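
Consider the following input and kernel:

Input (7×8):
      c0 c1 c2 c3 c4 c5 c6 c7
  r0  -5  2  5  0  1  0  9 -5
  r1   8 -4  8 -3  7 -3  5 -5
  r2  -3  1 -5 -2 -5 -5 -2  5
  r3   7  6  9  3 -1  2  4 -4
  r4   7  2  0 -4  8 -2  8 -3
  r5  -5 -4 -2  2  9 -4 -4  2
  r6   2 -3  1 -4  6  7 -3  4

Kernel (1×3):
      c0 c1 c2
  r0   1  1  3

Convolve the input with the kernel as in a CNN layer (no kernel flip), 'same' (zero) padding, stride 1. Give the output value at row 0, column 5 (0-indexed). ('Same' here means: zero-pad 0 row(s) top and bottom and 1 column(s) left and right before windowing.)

28

The receptive field on the zero-padded input at this output position is [1 0 9]. Elementwise product with the kernel and sum: 1·1 + 0·1 + 9·3.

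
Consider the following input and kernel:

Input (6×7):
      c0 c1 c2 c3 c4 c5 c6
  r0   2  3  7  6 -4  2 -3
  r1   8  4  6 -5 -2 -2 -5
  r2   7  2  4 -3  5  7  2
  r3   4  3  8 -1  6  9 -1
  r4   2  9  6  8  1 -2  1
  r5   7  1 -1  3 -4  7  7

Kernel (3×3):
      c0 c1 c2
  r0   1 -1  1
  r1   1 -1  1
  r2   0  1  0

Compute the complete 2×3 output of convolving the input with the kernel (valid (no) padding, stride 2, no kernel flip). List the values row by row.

Output[0,0]: The receptive field on the input at this output position is [2 3 7 / 8 4 6 / 7 2 4]. Elementwise product with the kernel and sum: 2·1 + 3·-1 + 7·1 + 8·1 + 4·-1 + 6·1 + 2·1.

18 3 -7
27 35 -6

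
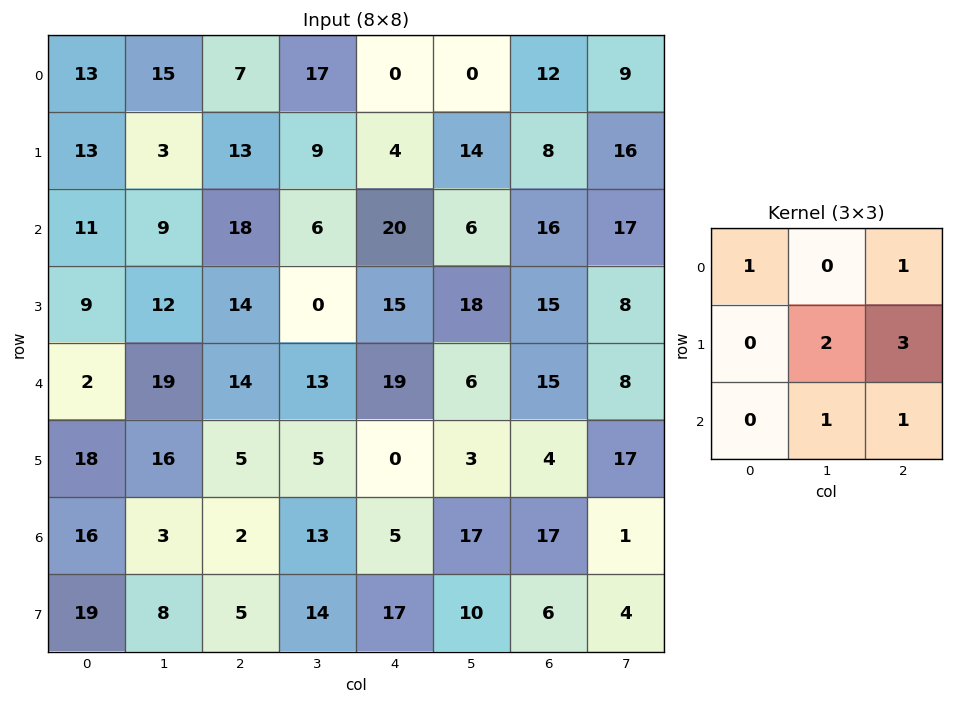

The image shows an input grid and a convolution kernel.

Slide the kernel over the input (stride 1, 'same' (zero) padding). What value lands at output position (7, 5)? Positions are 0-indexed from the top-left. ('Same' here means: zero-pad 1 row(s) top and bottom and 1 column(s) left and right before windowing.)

60

The receptive field on the zero-padded input at this output position is [5 17 17 / 17 10 6 / 0 0 0]. Elementwise product with the kernel and sum: 5·1 + 17·1 + 10·2 + 6·3 + 0·1 + 0·1.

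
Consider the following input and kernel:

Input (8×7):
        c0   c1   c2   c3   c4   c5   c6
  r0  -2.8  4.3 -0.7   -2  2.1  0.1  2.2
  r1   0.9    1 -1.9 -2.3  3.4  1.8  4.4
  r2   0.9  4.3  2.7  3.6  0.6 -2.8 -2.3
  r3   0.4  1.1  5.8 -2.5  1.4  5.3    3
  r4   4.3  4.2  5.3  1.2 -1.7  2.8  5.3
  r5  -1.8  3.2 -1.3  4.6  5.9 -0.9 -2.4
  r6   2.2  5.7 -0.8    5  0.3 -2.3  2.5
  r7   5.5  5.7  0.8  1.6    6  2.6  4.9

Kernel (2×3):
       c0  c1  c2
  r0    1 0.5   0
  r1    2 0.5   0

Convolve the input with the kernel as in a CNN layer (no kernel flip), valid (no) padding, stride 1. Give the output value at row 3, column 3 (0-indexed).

The receptive field on the input at this output position is [-2.5 1.4 5.3 / 1.2 -1.7 2.8]. Elementwise product with the kernel and sum: -2.5·1 + 1.4·0.5 + 1.2·2 + -1.7·0.5.

-0.25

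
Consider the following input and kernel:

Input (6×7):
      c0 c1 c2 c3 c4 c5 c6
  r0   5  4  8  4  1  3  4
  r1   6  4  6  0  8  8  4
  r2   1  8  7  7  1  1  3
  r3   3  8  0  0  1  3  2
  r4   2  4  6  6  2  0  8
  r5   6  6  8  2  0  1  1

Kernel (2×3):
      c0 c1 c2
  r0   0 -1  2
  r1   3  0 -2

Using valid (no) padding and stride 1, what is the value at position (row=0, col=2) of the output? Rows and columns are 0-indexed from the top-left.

The receptive field on the input at this output position is [8 4 1 / 6 0 8]. Elementwise product with the kernel and sum: 4·-1 + 1·2 + 6·3 + 8·-2.

0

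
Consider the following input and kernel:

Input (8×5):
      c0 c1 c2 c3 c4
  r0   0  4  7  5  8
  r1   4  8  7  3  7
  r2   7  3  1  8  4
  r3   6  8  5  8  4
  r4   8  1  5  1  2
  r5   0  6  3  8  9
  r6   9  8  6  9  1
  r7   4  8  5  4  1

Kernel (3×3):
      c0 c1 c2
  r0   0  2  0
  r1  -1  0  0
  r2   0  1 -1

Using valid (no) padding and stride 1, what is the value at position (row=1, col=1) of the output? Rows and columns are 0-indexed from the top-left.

The receptive field on the input at this output position is [8 7 3 / 3 1 8 / 8 5 8]. Elementwise product with the kernel and sum: 7·2 + 3·-1 + 5·1 + 8·-1.

8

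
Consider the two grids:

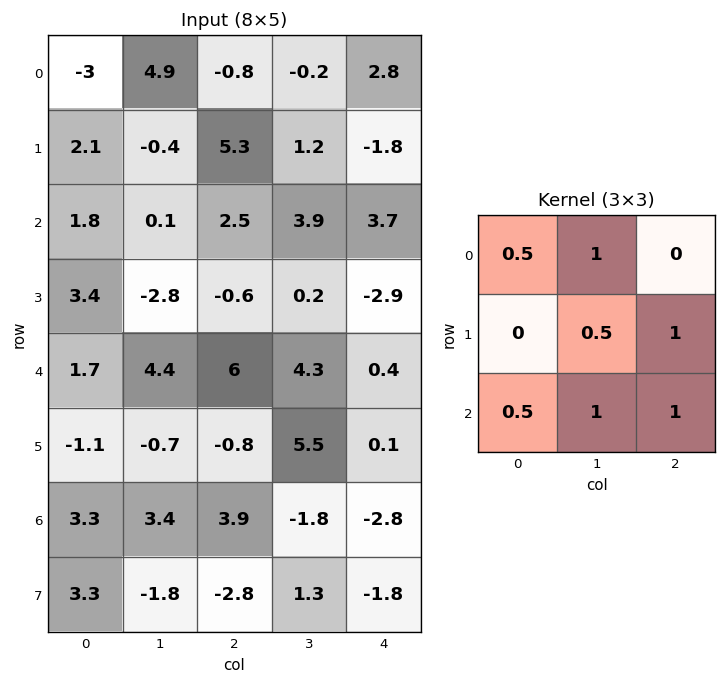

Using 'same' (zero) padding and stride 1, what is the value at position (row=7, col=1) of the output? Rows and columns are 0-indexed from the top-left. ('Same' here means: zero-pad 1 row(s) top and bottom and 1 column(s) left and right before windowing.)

1.35

The receptive field on the zero-padded input at this output position is [3.3 3.4 3.9 / 3.3 -1.8 -2.8 / 0 0 0]. Elementwise product with the kernel and sum: 3.3·0.5 + 3.4·1 + -1.8·0.5 + -2.8·1 + 0·0.5 + 0·1 + 0·1.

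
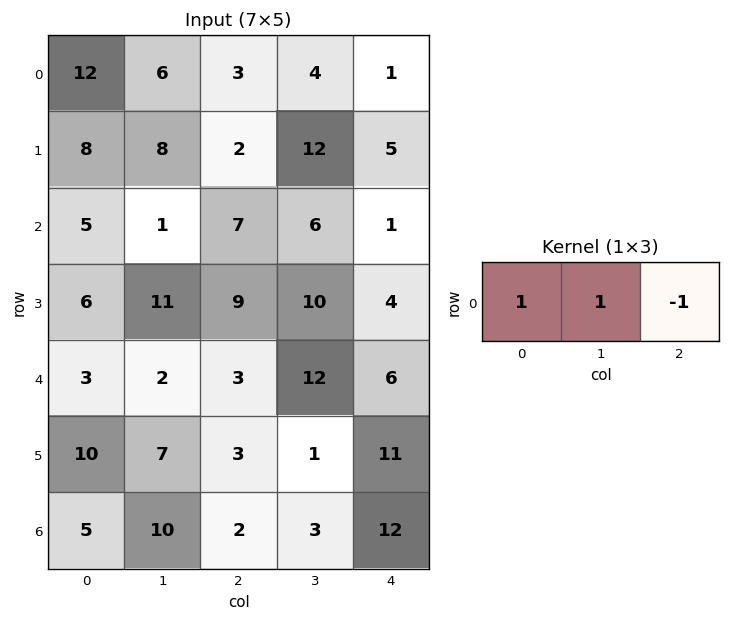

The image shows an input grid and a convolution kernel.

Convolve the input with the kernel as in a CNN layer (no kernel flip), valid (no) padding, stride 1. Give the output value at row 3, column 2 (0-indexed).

The receptive field on the input at this output position is [9 10 4]. Elementwise product with the kernel and sum: 9·1 + 10·1 + 4·-1.

15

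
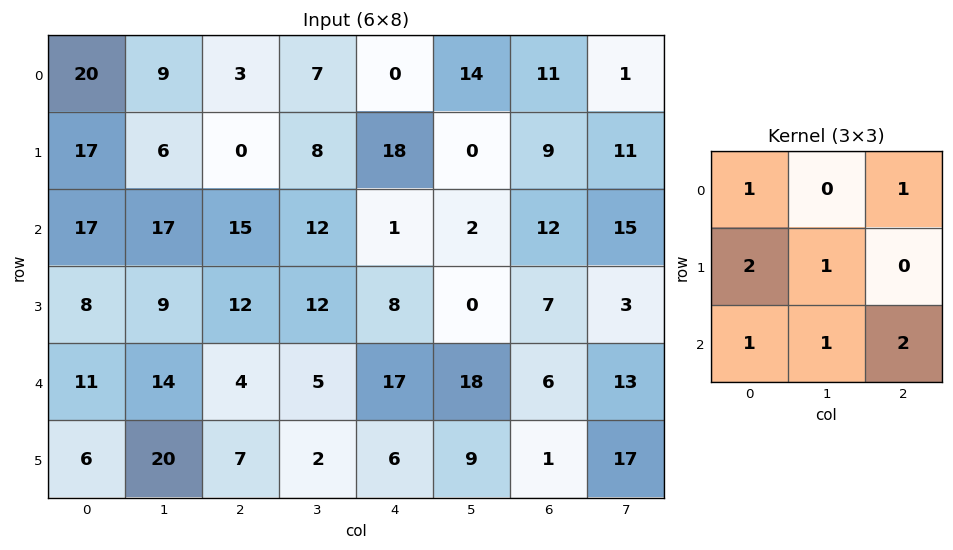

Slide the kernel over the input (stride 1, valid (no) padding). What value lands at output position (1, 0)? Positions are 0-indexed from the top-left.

109

The receptive field on the input at this output position is [17 6 0 / 17 17 15 / 8 9 12]. Elementwise product with the kernel and sum: 17·1 + 0·1 + 17·2 + 17·1 + 8·1 + 9·1 + 12·2.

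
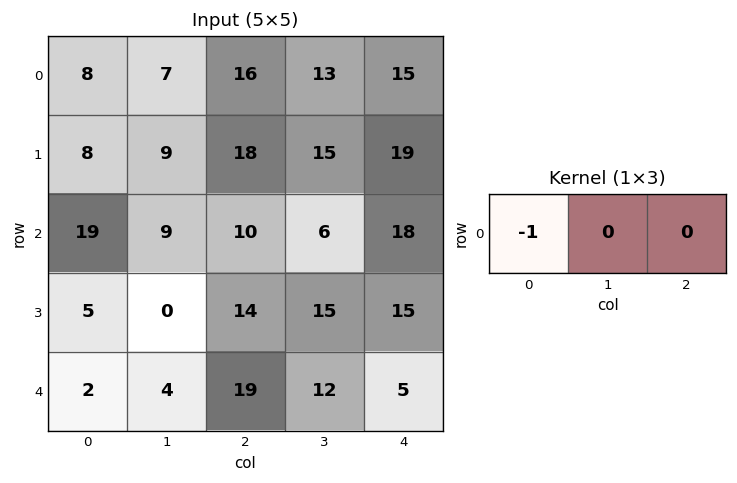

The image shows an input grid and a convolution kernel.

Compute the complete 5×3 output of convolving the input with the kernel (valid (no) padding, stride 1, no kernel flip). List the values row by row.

Output[0,0]: The receptive field on the input at this output position is [8 7 16]. Elementwise product with the kernel and sum: 8·-1.
Output[0,1]: The receptive field on the input at this output position is [7 16 13]. Elementwise product with the kernel and sum: 7·-1.

-8 -7 -16
-8 -9 -18
-19 -9 -10
-5 0 -14
-2 -4 -19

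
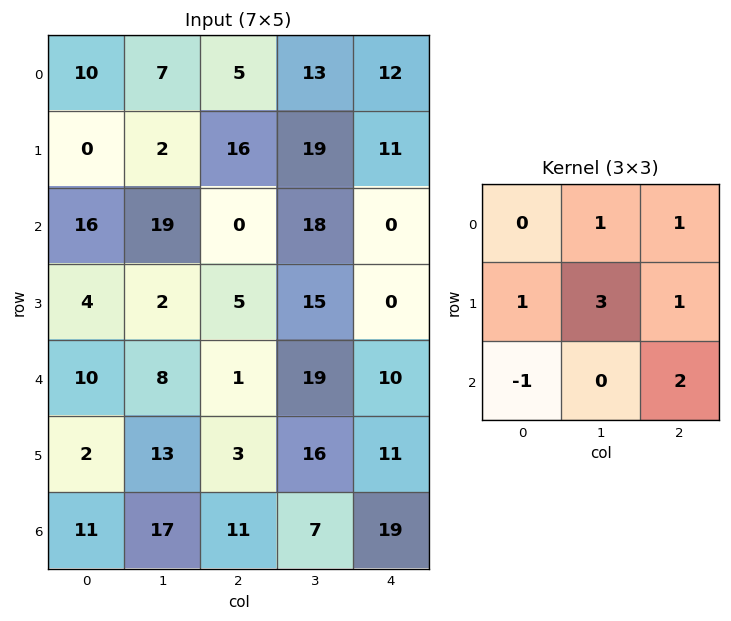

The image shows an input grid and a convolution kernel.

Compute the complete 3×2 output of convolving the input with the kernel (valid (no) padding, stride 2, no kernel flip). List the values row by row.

18 109
26 87
64 118

Output[0,0]: The receptive field on the input at this output position is [10 7 5 / 0 2 16 / 16 19 0]. Elementwise product with the kernel and sum: 7·1 + 5·1 + 0·1 + 2·3 + 16·1 + 16·-1 + 0·2.
Output[0,1]: The receptive field on the input at this output position is [5 13 12 / 16 19 11 / 0 18 0]. Elementwise product with the kernel and sum: 13·1 + 12·1 + 16·1 + 19·3 + 11·1 + 0·-1 + 0·2.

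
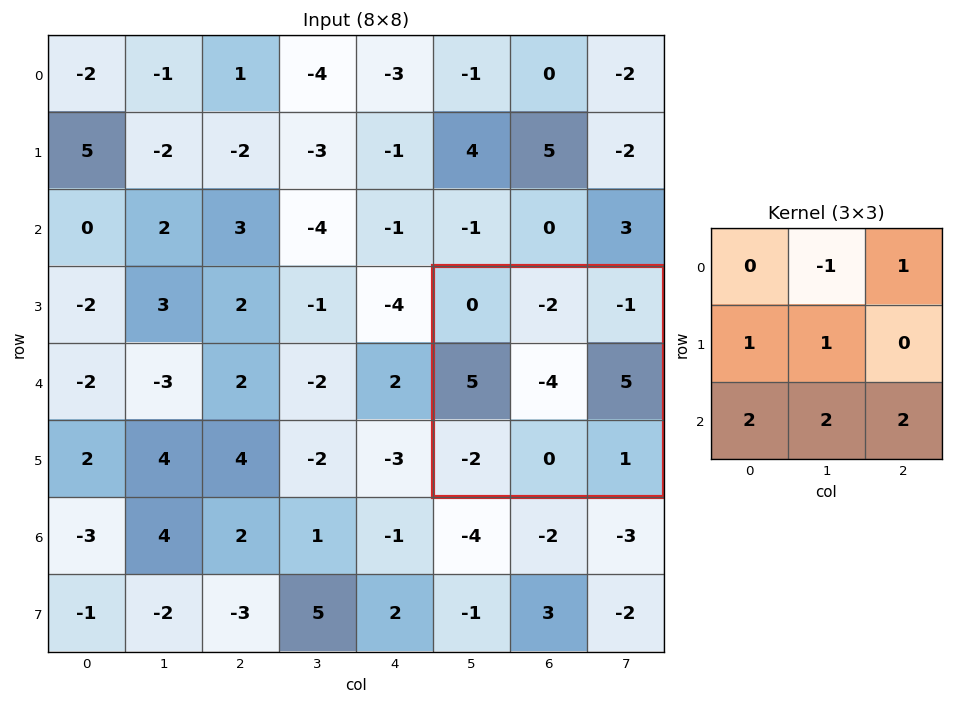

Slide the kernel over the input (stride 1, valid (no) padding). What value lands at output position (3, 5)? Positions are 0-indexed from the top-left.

0

The receptive field on the input at this output position is [0 -2 -1 / 5 -4 5 / -2 0 1]. Elementwise product with the kernel and sum: -2·-1 + -1·1 + 5·1 + -4·1 + -2·2 + 0·2 + 1·2.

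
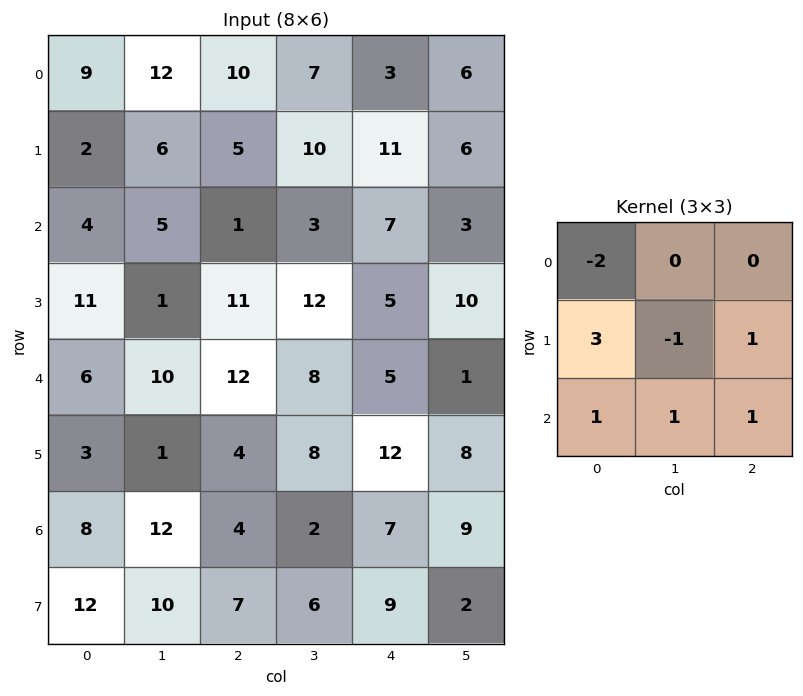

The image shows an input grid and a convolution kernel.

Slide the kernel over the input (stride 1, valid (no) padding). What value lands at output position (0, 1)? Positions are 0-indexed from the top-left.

8

The receptive field on the input at this output position is [12 10 7 / 6 5 10 / 5 1 3]. Elementwise product with the kernel and sum: 12·-2 + 6·3 + 5·-1 + 10·1 + 5·1 + 1·1 + 3·1.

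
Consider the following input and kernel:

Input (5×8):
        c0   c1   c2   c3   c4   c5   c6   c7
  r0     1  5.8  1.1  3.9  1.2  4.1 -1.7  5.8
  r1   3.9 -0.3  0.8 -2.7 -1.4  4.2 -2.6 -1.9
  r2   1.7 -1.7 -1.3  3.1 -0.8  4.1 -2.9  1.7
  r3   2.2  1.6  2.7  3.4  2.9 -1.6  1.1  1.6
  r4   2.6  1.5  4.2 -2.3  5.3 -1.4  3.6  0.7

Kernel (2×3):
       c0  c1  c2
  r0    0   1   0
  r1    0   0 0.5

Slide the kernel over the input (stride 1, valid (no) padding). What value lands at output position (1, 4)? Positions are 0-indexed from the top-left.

2.75

The receptive field on the input at this output position is [-1.4 4.2 -2.6 / -0.8 4.1 -2.9]. Elementwise product with the kernel and sum: 4.2·1 + -2.9·0.5.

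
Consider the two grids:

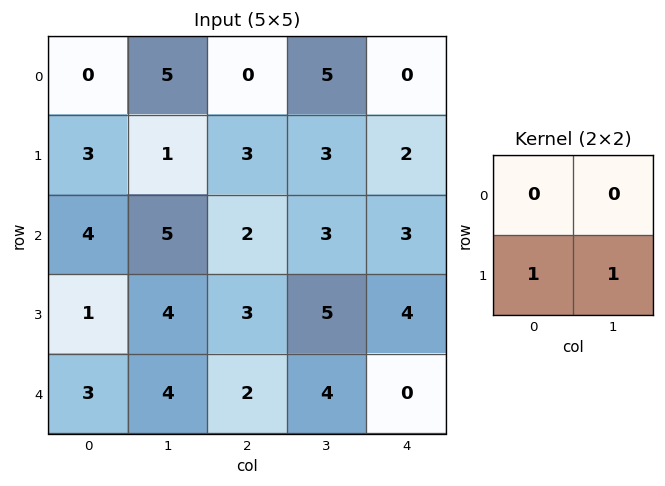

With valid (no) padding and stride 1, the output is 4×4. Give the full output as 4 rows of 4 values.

4 4 6 5
9 7 5 6
5 7 8 9
7 6 6 4

Output[0,0]: The receptive field on the input at this output position is [0 5 / 3 1]. Elementwise product with the kernel and sum: 3·1 + 1·1.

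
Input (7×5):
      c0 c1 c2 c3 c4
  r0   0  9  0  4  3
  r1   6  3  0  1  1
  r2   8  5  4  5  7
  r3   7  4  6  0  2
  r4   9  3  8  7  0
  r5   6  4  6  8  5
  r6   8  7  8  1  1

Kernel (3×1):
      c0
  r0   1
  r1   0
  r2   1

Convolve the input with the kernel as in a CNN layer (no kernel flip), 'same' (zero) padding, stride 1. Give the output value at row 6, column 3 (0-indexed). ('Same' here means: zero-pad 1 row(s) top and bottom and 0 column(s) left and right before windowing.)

The receptive field on the zero-padded input at this output position is [8 / 1 / 0]. Elementwise product with the kernel and sum: 8·1 + 0·1.

8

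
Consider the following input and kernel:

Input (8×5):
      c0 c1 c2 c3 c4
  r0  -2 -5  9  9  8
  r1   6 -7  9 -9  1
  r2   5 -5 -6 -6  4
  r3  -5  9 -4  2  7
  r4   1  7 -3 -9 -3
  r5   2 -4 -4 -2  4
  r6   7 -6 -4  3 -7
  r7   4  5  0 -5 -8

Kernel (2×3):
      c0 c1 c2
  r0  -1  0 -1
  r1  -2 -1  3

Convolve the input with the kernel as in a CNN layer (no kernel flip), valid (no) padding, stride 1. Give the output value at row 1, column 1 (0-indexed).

The receptive field on the input at this output position is [-7 9 -9 / -5 -6 -6]. Elementwise product with the kernel and sum: -7·-1 + -9·-1 + -5·-2 + -6·-1 + -6·3.

14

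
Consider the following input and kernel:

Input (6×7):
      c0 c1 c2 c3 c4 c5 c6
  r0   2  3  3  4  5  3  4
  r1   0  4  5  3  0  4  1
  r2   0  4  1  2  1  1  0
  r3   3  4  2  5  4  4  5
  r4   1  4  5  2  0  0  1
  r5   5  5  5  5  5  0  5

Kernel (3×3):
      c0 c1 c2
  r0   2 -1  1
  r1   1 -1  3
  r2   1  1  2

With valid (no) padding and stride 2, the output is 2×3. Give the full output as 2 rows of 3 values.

Output[0,0]: The receptive field on the input at this output position is [2 3 3 / 0 4 5 / 0 4 1]. Elementwise product with the kernel and sum: 2·2 + 3·-1 + 3·1 + 0·1 + 4·-1 + 5·3 + 0·1 + 4·1 + 1·2.
Output[0,1]: The receptive field on the input at this output position is [3 4 5 / 5 3 0 / 1 2 1]. Elementwise product with the kernel and sum: 3·2 + 4·-1 + 5·1 + 5·1 + 3·-1 + 0·3 + 1·1 + 2·1 + 1·2.

21 14 12
17 17 18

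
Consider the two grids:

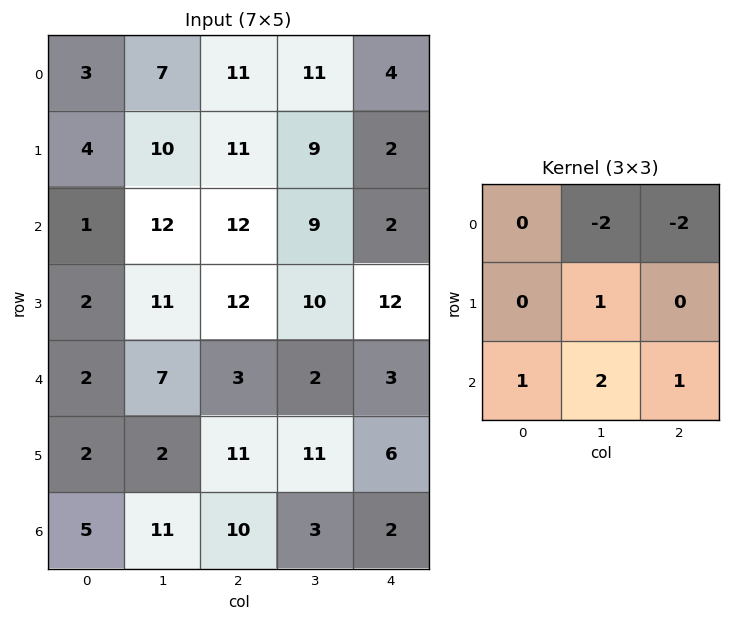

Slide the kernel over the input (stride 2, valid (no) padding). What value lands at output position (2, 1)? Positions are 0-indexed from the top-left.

The receptive field on the input at this output position is [3 2 3 / 11 11 6 / 10 3 2]. Elementwise product with the kernel and sum: 2·-2 + 3·-2 + 11·1 + 10·1 + 3·2 + 2·1.

19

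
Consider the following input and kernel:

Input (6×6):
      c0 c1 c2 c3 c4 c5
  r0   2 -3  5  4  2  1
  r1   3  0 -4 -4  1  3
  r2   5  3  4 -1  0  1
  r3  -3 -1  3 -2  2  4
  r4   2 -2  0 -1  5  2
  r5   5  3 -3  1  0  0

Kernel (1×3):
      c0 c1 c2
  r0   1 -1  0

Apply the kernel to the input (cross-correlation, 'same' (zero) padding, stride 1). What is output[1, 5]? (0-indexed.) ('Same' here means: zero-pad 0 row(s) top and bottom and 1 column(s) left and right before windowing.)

The receptive field on the zero-padded input at this output position is [1 3 0]. Elementwise product with the kernel and sum: 1·1 + 3·-1.

-2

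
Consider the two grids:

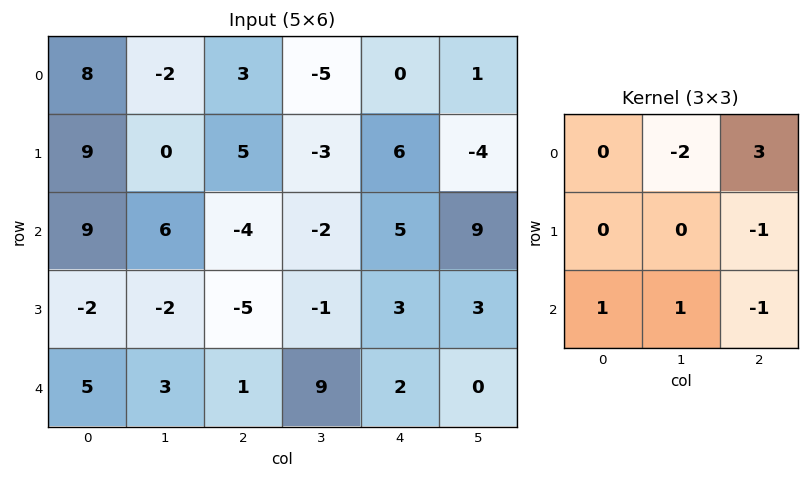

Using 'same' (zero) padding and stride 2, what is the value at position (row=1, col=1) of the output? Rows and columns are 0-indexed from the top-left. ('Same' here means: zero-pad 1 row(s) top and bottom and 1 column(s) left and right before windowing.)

The receptive field on the zero-padded input at this output position is [0 5 -3 / 6 -4 -2 / -2 -5 -1]. Elementwise product with the kernel and sum: 5·-2 + -3·3 + -2·-1 + -2·1 + -5·1 + -1·-1.

-23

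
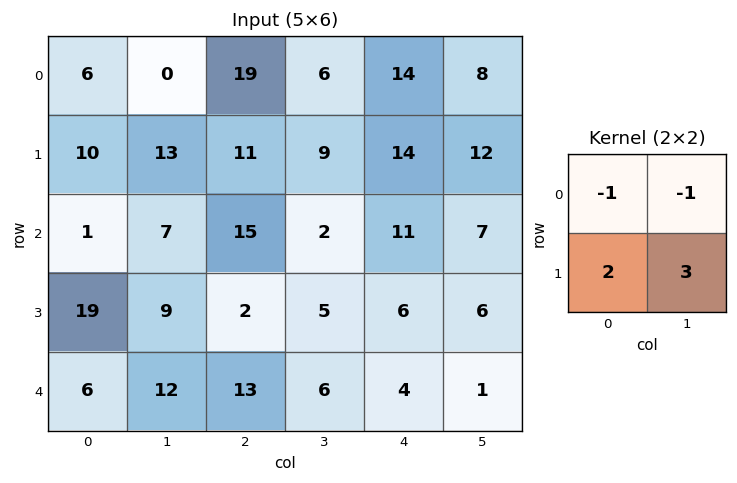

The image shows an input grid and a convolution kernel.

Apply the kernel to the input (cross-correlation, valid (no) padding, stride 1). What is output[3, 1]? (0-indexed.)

The receptive field on the input at this output position is [9 2 / 12 13]. Elementwise product with the kernel and sum: 9·-1 + 2·-1 + 12·2 + 13·3.

52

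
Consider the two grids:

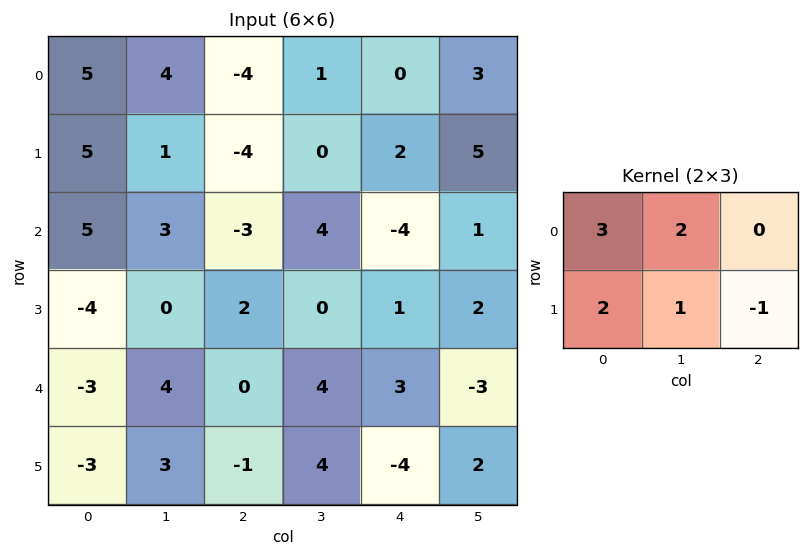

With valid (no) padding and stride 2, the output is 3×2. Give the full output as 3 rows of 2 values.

38 -20
11 2
-3 14

Output[0,0]: The receptive field on the input at this output position is [5 4 -4 / 5 1 -4]. Elementwise product with the kernel and sum: 5·3 + 4·2 + 5·2 + 1·1 + -4·-1.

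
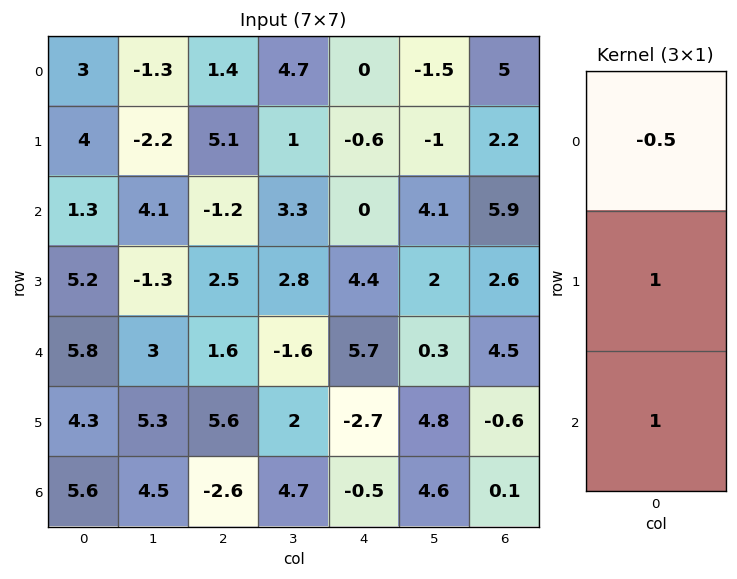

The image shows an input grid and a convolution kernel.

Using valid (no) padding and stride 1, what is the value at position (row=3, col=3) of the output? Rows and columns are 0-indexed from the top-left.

The receptive field on the input at this output position is [2.8 / -1.6 / 2]. Elementwise product with the kernel and sum: 2.8·-0.5 + -1.6·1 + 2·1.

-1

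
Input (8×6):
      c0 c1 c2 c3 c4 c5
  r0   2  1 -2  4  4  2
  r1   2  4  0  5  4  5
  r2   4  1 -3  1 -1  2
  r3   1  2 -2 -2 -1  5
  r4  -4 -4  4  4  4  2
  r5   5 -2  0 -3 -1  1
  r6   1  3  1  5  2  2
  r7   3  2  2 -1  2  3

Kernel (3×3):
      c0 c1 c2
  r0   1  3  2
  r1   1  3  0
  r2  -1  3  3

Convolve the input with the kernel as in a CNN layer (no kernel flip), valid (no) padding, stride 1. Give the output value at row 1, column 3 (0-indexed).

The receptive field on the input at this output position is [5 4 5 / 1 -1 2 / -2 -1 5]. Elementwise product with the kernel and sum: 5·1 + 4·3 + 5·2 + 1·1 + -1·3 + -2·-1 + -1·3 + 5·3.

39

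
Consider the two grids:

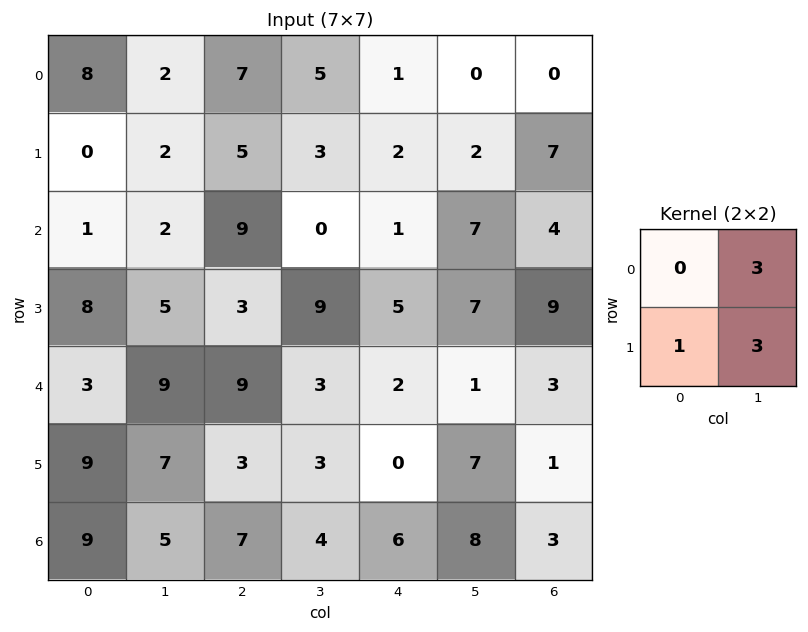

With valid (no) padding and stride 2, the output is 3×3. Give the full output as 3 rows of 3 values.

Output[0,0]: The receptive field on the input at this output position is [8 2 / 0 2]. Elementwise product with the kernel and sum: 2·3 + 0·1 + 2·3.
Output[0,1]: The receptive field on the input at this output position is [7 5 / 5 3]. Elementwise product with the kernel and sum: 5·3 + 5·1 + 3·3.

12 29 8
29 30 47
57 21 24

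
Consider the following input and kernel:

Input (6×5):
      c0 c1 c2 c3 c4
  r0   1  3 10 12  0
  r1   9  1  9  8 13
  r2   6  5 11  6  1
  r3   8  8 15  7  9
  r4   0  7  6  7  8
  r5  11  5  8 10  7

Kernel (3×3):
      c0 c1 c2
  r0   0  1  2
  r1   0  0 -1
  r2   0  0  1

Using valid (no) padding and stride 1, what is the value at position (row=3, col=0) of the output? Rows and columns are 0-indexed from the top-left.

40

The receptive field on the input at this output position is [8 8 15 / 0 7 6 / 11 5 8]. Elementwise product with the kernel and sum: 8·1 + 15·2 + 6·-1 + 8·1.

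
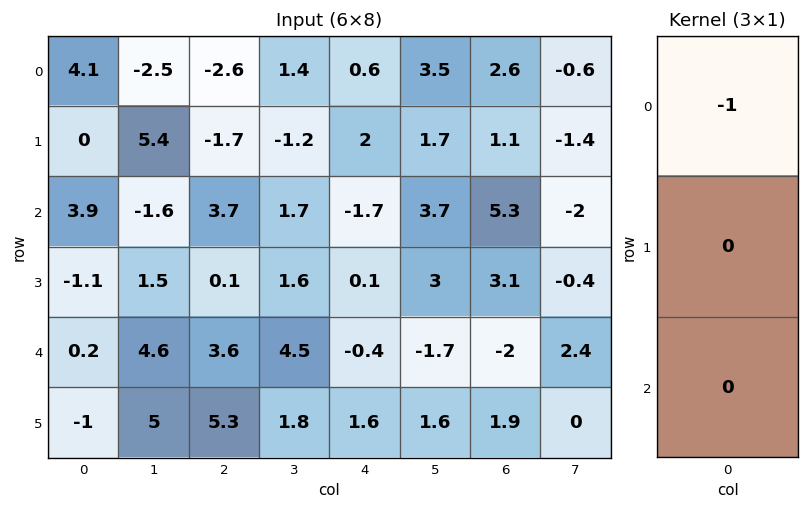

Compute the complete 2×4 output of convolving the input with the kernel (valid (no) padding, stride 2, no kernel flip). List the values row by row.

Output[0,0]: The receptive field on the input at this output position is [4.1 / 0 / 3.9]. Elementwise product with the kernel and sum: 4.1·-1.

-4.1 2.6 -0.6 -2.6
-3.9 -3.7 1.7 -5.3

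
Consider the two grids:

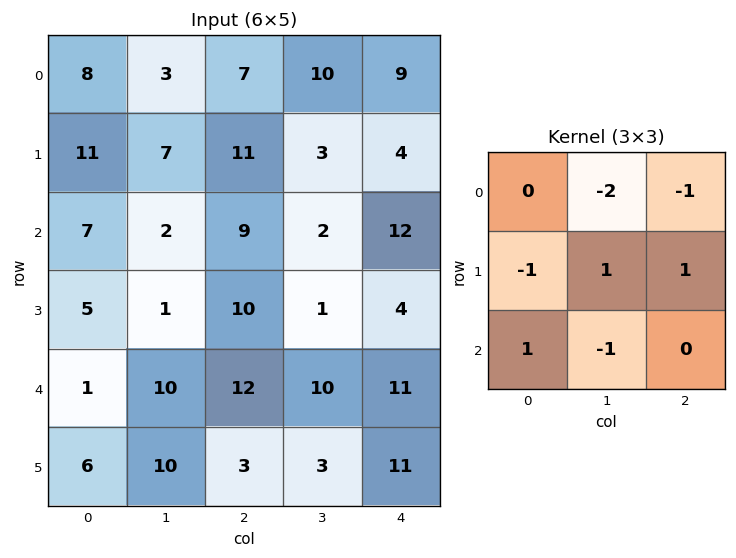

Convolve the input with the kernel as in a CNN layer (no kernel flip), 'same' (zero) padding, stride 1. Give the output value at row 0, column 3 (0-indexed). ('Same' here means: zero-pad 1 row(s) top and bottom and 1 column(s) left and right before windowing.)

The receptive field on the zero-padded input at this output position is [0 0 0 / 7 10 9 / 11 3 4]. Elementwise product with the kernel and sum: 0·-2 + 0·-1 + 7·-1 + 10·1 + 9·1 + 11·1 + 3·-1.

20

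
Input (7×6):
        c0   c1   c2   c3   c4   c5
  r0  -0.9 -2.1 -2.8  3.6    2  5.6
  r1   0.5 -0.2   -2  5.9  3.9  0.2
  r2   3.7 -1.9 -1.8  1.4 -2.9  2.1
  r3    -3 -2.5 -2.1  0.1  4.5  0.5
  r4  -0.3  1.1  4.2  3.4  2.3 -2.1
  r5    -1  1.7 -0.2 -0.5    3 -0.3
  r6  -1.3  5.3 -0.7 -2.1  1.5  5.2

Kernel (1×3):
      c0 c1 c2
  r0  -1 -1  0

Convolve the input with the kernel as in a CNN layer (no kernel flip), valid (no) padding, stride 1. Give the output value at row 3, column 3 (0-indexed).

The receptive field on the input at this output position is [0.1 4.5 0.5]. Elementwise product with the kernel and sum: 0.1·-1 + 4.5·-1.

-4.6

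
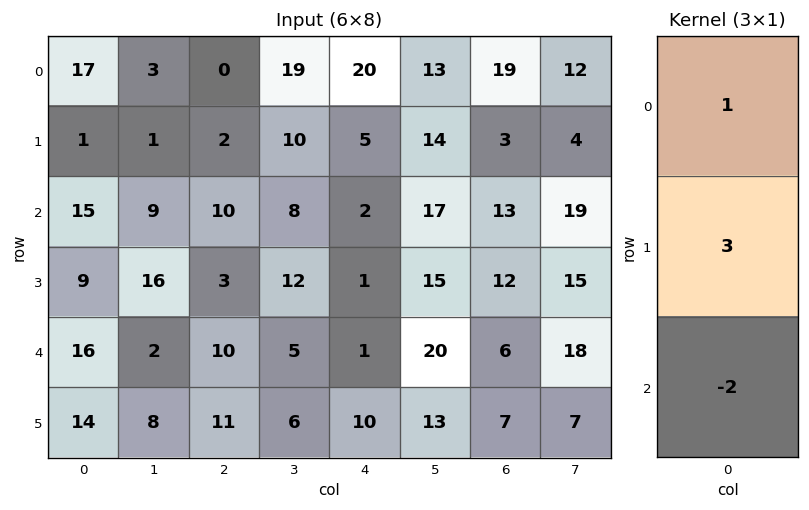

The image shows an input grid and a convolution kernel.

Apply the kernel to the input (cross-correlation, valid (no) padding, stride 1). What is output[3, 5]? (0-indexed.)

49

The receptive field on the input at this output position is [15 / 20 / 13]. Elementwise product with the kernel and sum: 15·1 + 20·3 + 13·-2.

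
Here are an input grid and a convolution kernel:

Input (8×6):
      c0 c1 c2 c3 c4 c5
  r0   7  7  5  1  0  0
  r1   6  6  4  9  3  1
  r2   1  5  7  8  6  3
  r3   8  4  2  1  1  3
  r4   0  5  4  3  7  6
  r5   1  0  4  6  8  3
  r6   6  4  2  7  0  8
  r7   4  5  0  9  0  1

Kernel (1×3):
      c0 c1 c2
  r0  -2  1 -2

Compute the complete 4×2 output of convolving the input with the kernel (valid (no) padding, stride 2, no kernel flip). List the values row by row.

-17 -9
-11 -18
-3 -19
-12 3

Output[0,0]: The receptive field on the input at this output position is [7 7 5]. Elementwise product with the kernel and sum: 7·-2 + 7·1 + 5·-2.
Output[0,1]: The receptive field on the input at this output position is [5 1 0]. Elementwise product with the kernel and sum: 5·-2 + 1·1 + 0·-2.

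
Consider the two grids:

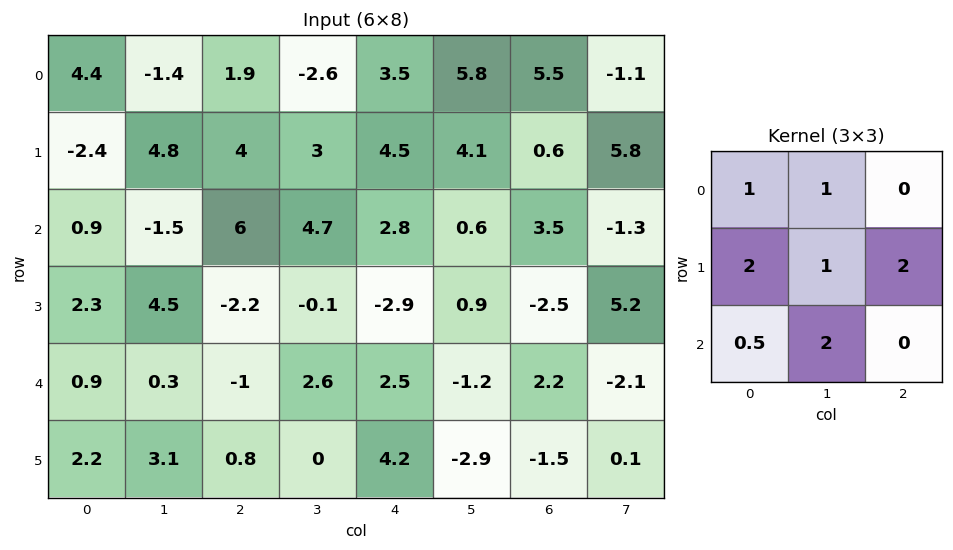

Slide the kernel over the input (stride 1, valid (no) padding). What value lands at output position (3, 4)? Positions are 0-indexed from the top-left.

The receptive field on the input at this output position is [-2.9 0.9 -2.5 / 2.5 -1.2 2.2 / 4.2 -2.9 -1.5]. Elementwise product with the kernel and sum: -2.9·1 + 0.9·1 + 2.5·2 + -1.2·1 + 2.2·2 + 4.2·0.5 + -2.9·2.

2.5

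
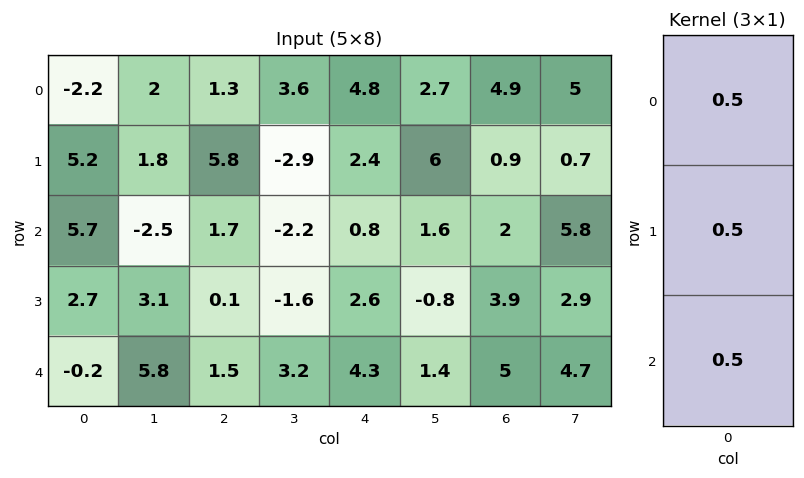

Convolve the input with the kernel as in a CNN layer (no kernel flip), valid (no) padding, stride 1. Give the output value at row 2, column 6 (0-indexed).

5.45

The receptive field on the input at this output position is [2 / 3.9 / 5]. Elementwise product with the kernel and sum: 2·0.5 + 3.9·0.5 + 5·0.5.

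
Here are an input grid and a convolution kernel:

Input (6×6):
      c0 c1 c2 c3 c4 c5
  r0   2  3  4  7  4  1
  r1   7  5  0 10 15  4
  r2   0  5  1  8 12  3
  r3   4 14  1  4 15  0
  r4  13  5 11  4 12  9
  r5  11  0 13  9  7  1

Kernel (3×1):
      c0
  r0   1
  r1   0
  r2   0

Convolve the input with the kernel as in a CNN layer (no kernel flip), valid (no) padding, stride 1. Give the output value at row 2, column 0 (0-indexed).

The receptive field on the input at this output position is [0 / 4 / 13]. Elementwise product with the kernel and sum: 0·1.

0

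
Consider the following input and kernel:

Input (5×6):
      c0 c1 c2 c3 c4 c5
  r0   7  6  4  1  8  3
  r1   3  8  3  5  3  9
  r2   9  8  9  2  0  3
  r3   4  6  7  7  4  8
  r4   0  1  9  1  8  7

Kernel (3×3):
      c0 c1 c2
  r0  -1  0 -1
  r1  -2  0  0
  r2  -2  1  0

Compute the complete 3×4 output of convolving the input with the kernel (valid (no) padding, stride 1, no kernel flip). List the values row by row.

-27 -30 -34 -18
-26 -34 -31 -28
-25 -15 -40 -13

Output[0,0]: The receptive field on the input at this output position is [7 6 4 / 3 8 3 / 9 8 9]. Elementwise product with the kernel and sum: 7·-1 + 4·-1 + 3·-2 + 9·-2 + 8·1.
Output[0,1]: The receptive field on the input at this output position is [6 4 1 / 8 3 5 / 8 9 2]. Elementwise product with the kernel and sum: 6·-1 + 1·-1 + 8·-2 + 8·-2 + 9·1.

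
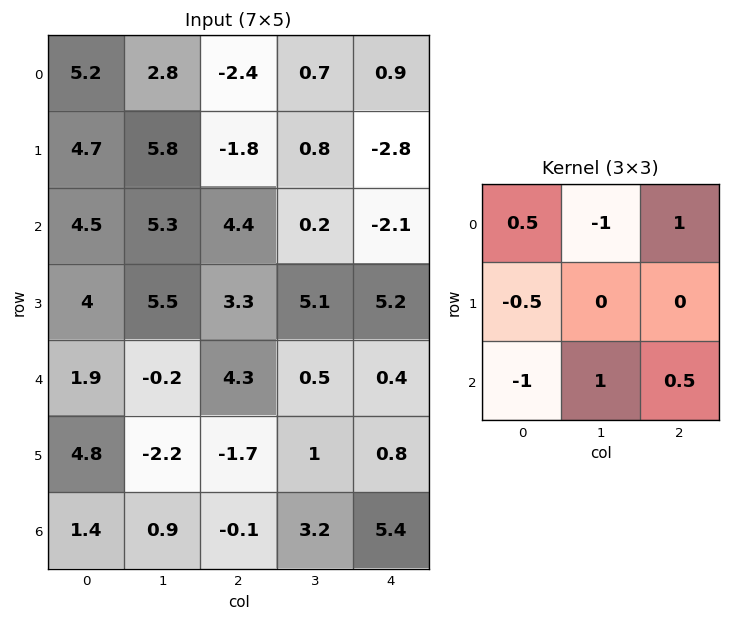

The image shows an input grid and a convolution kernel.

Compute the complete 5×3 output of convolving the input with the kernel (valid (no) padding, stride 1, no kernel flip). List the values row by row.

Output[0,0]: The receptive field on the input at this output position is [5.2 2.8 -2.4 / 4.7 5.8 -1.8 / 4.5 5.3 4.4]. Elementwise product with the kernel and sum: 5.2·0.5 + 2.8·-1 + -2.4·1 + 4.7·-0.5 + 4.5·-1 + 5.3·1 + 4.4·0.5.

-1.95 0.8 -5.35
-4.35 3.2 -2.3
-0.6 0.45 -5.35
-9 5.65 2.7
2.5 -2.2 8.9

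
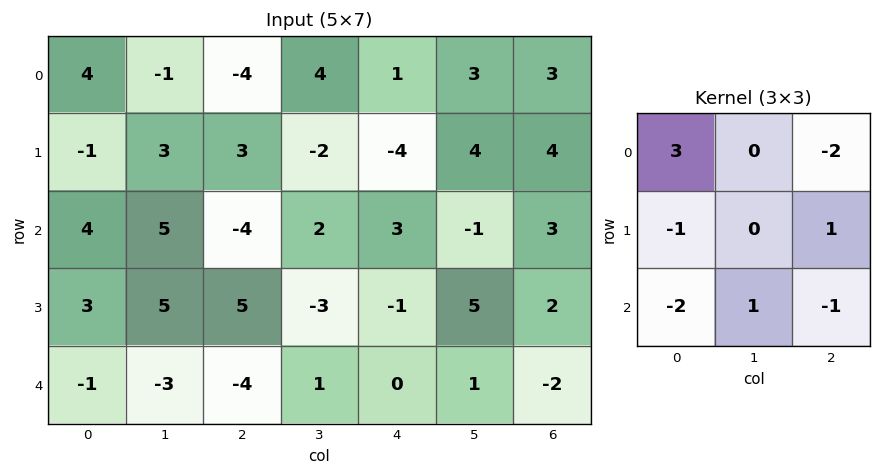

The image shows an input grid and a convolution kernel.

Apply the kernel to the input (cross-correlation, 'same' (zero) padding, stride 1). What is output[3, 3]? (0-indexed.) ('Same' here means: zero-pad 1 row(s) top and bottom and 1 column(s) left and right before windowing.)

-15

The receptive field on the zero-padded input at this output position is [-4 2 3 / 5 -3 -1 / -4 1 0]. Elementwise product with the kernel and sum: -4·3 + 3·-2 + 5·-1 + -1·1 + -4·-2 + 1·1 + 0·-1.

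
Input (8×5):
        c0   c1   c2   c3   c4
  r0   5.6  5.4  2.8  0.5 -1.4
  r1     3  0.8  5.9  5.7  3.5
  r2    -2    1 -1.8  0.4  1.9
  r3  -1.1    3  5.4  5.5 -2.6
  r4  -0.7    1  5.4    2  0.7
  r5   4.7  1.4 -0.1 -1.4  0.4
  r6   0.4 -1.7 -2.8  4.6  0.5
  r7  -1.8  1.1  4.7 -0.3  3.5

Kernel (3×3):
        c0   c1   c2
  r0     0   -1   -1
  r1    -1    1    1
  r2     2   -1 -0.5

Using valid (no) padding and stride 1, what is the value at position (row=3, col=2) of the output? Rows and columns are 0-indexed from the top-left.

-4.6

The receptive field on the input at this output position is [5.4 5.5 -2.6 / 5.4 2 0.7 / -0.1 -1.4 0.4]. Elementwise product with the kernel and sum: 5.5·-1 + -2.6·-1 + 5.4·-1 + 2·1 + 0.7·1 + -0.1·2 + -1.4·-1 + 0.4·-0.5.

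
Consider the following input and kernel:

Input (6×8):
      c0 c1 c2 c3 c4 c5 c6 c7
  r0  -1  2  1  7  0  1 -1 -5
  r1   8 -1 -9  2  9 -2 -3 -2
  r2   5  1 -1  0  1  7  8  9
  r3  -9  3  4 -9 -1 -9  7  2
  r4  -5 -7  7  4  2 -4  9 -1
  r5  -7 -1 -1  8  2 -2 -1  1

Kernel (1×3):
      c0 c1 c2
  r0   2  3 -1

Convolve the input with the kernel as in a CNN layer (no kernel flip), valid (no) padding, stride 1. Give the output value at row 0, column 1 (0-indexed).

0

The receptive field on the input at this output position is [2 1 7]. Elementwise product with the kernel and sum: 2·2 + 1·3 + 7·-1.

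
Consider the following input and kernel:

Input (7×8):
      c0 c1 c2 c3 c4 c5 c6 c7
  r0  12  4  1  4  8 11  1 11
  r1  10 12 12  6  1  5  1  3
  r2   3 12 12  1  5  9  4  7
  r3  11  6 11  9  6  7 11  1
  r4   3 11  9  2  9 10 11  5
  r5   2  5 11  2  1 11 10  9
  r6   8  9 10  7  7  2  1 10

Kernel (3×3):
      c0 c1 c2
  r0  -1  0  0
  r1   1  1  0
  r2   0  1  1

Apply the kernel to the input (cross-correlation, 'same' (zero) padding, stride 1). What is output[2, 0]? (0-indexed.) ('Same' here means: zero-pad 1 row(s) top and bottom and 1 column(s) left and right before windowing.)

20

The receptive field on the zero-padded input at this output position is [0 10 12 / 0 3 12 / 0 11 6]. Elementwise product with the kernel and sum: 0·-1 + 0·1 + 3·1 + 11·1 + 6·1.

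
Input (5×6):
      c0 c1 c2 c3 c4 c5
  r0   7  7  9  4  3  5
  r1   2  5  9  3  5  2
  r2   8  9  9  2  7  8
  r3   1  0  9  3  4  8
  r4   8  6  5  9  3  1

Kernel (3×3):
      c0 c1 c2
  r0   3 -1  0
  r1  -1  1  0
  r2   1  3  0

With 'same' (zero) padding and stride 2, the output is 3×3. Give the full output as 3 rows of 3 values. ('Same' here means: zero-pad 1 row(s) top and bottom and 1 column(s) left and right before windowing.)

Output[0,0]: The receptive field on the zero-padded input at this output position is [0 0 0 / 0 7 7 / 0 2 5]. Elementwise product with the kernel and sum: 0·3 + 0·-1 + 0·-1 + 7·1 + 0·1 + 2·3.
Output[0,1]: The receptive field on the zero-padded input at this output position is [0 0 0 / 7 9 4 / 5 9 3]. Elementwise product with the kernel and sum: 0·3 + 0·-1 + 7·-1 + 9·1 + 5·1 + 9·3.

13 34 17
9 33 24
7 -10 -1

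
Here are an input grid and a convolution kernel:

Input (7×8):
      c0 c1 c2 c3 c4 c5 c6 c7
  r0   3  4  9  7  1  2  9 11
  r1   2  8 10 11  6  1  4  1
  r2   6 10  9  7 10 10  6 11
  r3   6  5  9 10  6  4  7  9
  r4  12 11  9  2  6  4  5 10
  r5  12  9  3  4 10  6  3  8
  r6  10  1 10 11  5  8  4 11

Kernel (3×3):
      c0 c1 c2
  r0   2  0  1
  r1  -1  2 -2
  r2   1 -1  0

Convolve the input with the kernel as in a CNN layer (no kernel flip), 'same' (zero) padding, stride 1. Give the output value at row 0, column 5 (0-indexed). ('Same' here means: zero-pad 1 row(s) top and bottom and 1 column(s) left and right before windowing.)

The receptive field on the zero-padded input at this output position is [0 0 0 / 1 2 9 / 6 1 4]. Elementwise product with the kernel and sum: 0·2 + 0·1 + 1·-1 + 2·2 + 9·-2 + 6·1 + 1·-1.

-10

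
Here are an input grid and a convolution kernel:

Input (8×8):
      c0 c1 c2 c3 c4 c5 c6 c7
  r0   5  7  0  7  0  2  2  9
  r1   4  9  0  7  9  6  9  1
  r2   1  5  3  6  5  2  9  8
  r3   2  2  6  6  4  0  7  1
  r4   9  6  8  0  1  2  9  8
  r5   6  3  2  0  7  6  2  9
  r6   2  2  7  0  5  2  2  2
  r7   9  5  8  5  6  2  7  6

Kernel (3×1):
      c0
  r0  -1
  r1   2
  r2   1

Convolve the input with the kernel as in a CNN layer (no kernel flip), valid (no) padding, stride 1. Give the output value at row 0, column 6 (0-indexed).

The receptive field on the input at this output position is [2 / 9 / 9]. Elementwise product with the kernel and sum: 2·-1 + 9·2 + 9·1.

25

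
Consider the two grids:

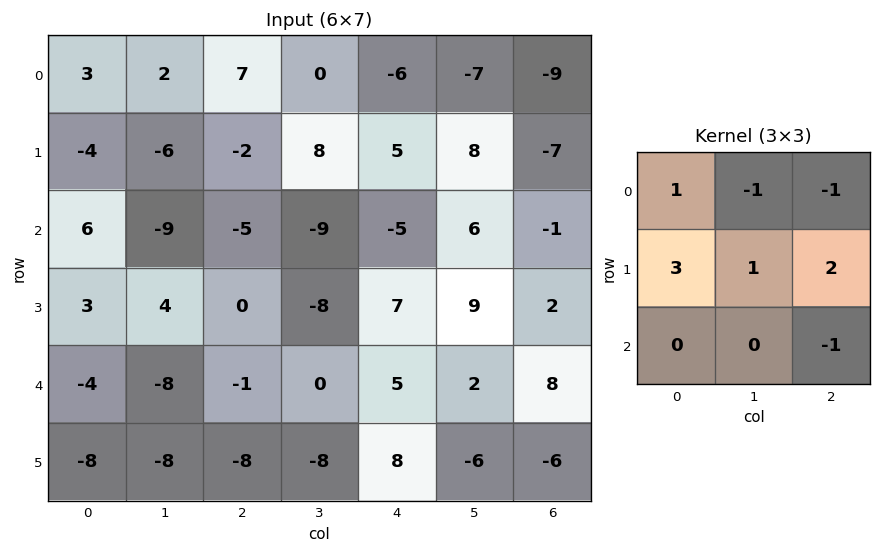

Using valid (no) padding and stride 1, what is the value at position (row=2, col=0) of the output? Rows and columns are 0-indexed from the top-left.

The receptive field on the input at this output position is [6 -9 -5 / 3 4 0 / -4 -8 -1]. Elementwise product with the kernel and sum: 6·1 + -9·-1 + -5·-1 + 3·3 + 4·1 + 0·2 + -1·-1.

34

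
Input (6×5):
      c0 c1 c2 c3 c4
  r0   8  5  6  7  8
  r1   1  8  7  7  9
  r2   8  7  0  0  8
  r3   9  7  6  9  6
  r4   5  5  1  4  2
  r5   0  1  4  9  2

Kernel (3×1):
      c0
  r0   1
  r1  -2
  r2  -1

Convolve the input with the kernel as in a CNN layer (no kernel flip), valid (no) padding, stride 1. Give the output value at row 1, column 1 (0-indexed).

The receptive field on the input at this output position is [8 / 7 / 7]. Elementwise product with the kernel and sum: 8·1 + 7·-2 + 7·-1.

-13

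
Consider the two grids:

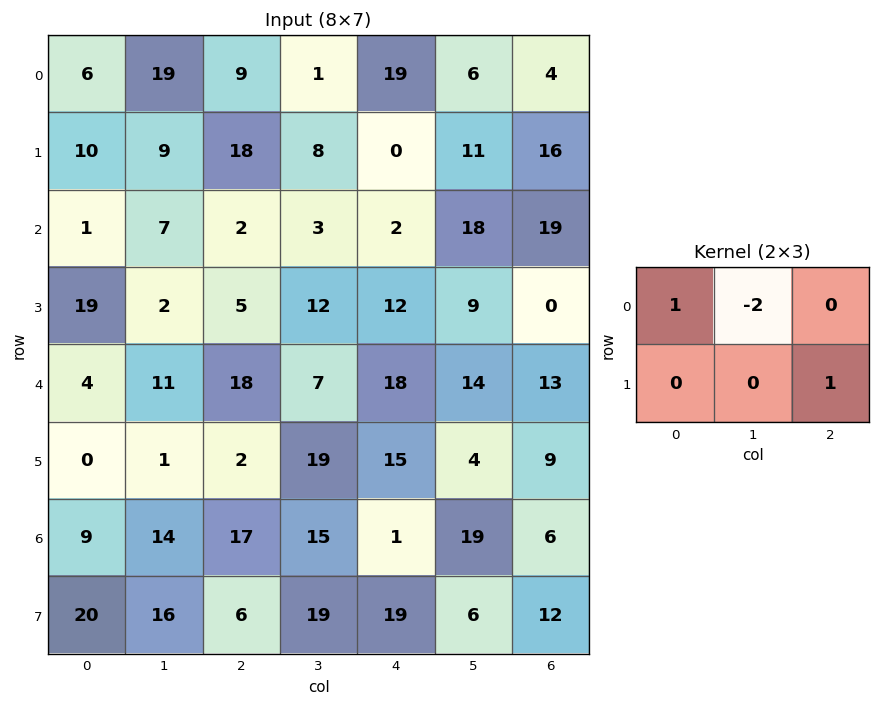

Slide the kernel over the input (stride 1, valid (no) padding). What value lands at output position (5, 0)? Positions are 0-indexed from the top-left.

The receptive field on the input at this output position is [0 1 2 / 9 14 17]. Elementwise product with the kernel and sum: 0·1 + 1·-2 + 17·1.

15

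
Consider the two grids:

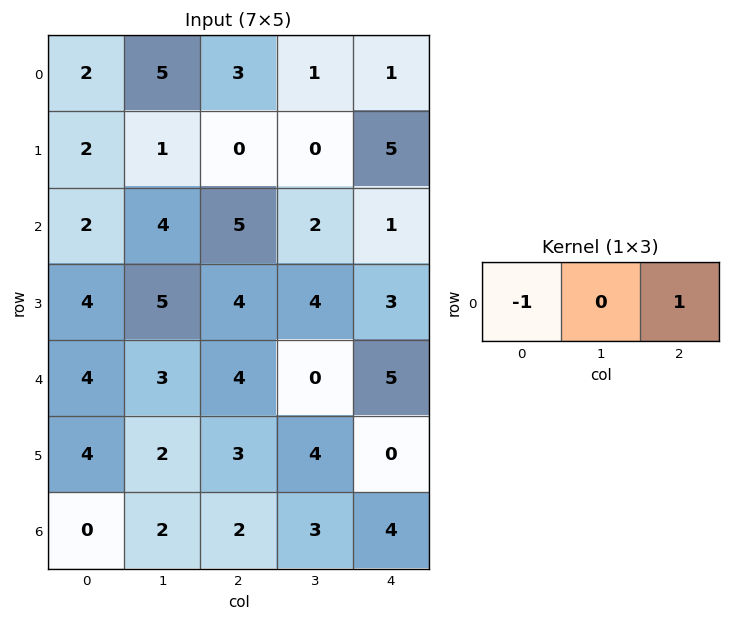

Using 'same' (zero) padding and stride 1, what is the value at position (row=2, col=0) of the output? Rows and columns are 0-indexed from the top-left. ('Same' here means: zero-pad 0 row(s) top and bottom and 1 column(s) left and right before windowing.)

4

The receptive field on the zero-padded input at this output position is [0 2 4]. Elementwise product with the kernel and sum: 0·-1 + 4·1.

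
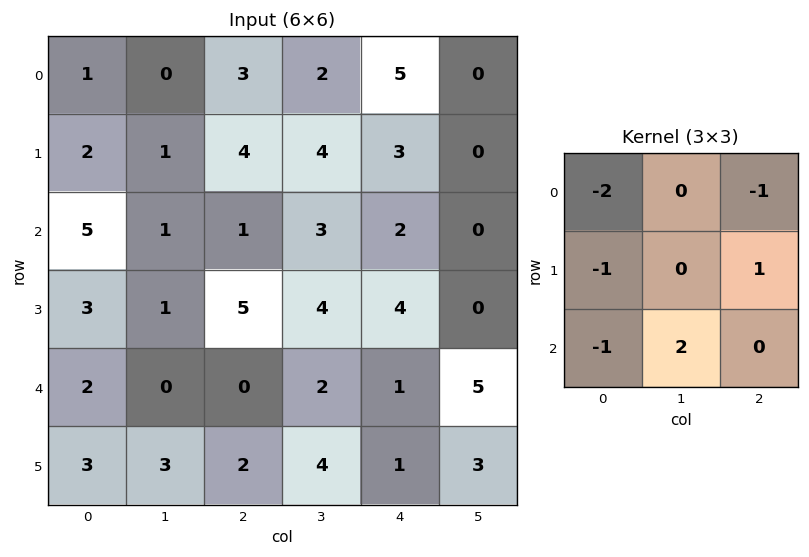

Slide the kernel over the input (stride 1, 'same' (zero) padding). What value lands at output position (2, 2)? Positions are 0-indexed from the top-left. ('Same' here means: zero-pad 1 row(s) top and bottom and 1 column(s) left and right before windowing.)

5

The receptive field on the zero-padded input at this output position is [1 4 4 / 1 1 3 / 1 5 4]. Elementwise product with the kernel and sum: 1·-2 + 4·-1 + 1·-1 + 3·1 + 1·-1 + 5·2.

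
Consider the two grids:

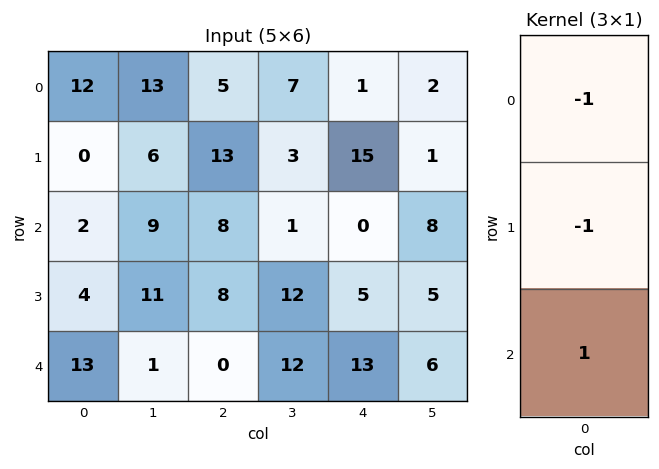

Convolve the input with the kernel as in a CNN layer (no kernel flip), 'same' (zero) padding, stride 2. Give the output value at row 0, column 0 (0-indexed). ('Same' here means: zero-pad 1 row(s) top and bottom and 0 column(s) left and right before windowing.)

-12

The receptive field on the zero-padded input at this output position is [0 / 12 / 0]. Elementwise product with the kernel and sum: 0·-1 + 12·-1 + 0·1.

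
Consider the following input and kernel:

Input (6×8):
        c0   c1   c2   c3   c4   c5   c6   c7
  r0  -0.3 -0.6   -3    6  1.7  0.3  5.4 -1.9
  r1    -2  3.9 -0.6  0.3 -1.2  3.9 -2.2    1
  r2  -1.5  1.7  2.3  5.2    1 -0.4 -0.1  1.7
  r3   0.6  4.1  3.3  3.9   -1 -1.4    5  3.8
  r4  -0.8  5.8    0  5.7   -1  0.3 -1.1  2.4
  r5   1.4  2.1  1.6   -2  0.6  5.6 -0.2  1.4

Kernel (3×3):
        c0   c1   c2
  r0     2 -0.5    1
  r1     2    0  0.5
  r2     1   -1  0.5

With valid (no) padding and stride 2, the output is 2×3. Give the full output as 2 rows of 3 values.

-9.65 -11.5 6.5
-5.3 2.9 0.75

Output[0,0]: The receptive field on the input at this output position is [-0.3 -0.6 -3 / -2 3.9 -0.6 / -1.5 1.7 2.3]. Elementwise product with the kernel and sum: -0.3·2 + -0.6·-0.5 + -3·1 + -2·2 + -0.6·0.5 + -1.5·1 + 1.7·-1 + 2.3·0.5.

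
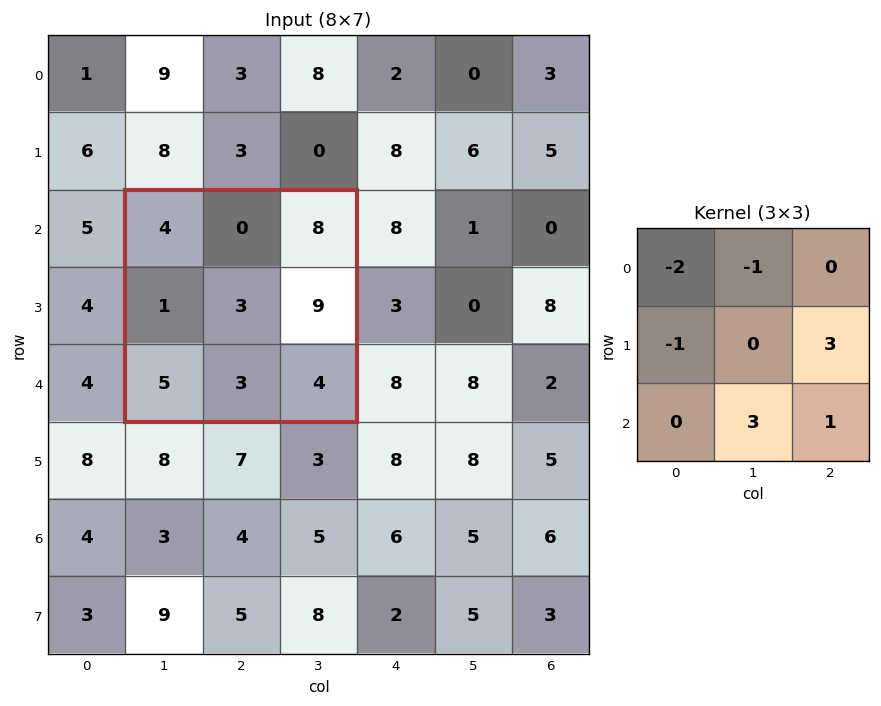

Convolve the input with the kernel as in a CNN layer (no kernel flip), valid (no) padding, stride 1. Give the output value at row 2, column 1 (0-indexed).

31

The receptive field on the input at this output position is [4 0 8 / 1 3 9 / 5 3 4]. Elementwise product with the kernel and sum: 4·-2 + 0·-1 + 1·-1 + 9·3 + 3·3 + 4·1.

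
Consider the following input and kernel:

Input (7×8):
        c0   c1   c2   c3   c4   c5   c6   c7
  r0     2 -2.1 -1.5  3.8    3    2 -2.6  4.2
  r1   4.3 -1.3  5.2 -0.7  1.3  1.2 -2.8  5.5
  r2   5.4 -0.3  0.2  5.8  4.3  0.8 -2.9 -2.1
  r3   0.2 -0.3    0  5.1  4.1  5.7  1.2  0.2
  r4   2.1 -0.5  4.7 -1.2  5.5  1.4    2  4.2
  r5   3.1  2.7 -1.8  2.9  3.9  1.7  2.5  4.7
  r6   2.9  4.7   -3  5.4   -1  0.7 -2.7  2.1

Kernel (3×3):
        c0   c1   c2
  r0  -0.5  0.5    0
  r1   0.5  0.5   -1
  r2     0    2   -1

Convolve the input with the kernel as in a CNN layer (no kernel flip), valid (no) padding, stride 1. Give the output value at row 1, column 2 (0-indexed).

1.85

The receptive field on the input at this output position is [5.2 -0.7 1.3 / 0.2 5.8 4.3 / 0 5.1 4.1]. Elementwise product with the kernel and sum: 5.2·-0.5 + -0.7·0.5 + 0.2·0.5 + 5.8·0.5 + 4.3·-1 + 5.1·2 + 4.1·-1.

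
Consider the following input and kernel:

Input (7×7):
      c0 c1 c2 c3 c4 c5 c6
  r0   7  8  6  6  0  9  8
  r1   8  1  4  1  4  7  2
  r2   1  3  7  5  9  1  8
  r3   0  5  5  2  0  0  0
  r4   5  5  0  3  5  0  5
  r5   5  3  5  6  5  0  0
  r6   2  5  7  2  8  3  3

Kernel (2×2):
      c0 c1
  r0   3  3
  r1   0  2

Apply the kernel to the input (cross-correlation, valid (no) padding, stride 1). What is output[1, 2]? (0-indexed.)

25

The receptive field on the input at this output position is [4 1 / 7 5]. Elementwise product with the kernel and sum: 4·3 + 1·3 + 5·2.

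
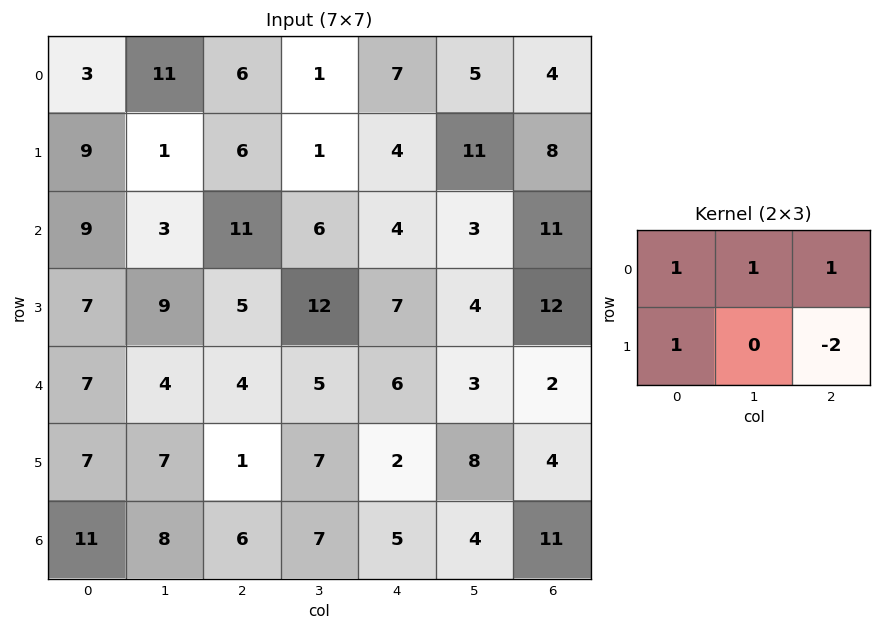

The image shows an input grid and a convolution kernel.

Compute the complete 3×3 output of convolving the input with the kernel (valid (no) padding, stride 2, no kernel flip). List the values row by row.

Output[0,0]: The receptive field on the input at this output position is [3 11 6 / 9 1 6]. Elementwise product with the kernel and sum: 3·1 + 11·1 + 6·1 + 9·1 + 6·-2.
Output[0,1]: The receptive field on the input at this output position is [6 1 7 / 6 1 4]. Elementwise product with the kernel and sum: 6·1 + 1·1 + 7·1 + 6·1 + 4·-2.

17 12 4
20 12 1
20 12 5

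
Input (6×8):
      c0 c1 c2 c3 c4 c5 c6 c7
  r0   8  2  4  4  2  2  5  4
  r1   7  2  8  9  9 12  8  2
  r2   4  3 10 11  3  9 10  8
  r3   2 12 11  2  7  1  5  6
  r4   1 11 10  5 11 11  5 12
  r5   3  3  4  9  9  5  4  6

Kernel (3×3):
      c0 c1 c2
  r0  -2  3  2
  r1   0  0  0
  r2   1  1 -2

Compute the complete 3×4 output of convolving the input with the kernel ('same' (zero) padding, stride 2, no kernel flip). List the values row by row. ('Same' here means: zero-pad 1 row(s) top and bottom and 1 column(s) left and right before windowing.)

Output[0,0]: The receptive field on the zero-padded input at this output position is [0 0 0 / 0 8 2 / 0 7 2]. Elementwise product with the kernel and sum: 0·-2 + 0·3 + 0·2 + 0·1 + 7·1 + 2·-2.
Output[0,1]: The receptive field on the zero-padded input at this output position is [0 0 0 / 2 4 4 / 2 8 9]. Elementwise product with the kernel and sum: 0·-2 + 0·3 + 0·2 + 2·1 + 8·1 + 9·-2.

3 -8 -6 16
3 57 40 -2
27 2 27 22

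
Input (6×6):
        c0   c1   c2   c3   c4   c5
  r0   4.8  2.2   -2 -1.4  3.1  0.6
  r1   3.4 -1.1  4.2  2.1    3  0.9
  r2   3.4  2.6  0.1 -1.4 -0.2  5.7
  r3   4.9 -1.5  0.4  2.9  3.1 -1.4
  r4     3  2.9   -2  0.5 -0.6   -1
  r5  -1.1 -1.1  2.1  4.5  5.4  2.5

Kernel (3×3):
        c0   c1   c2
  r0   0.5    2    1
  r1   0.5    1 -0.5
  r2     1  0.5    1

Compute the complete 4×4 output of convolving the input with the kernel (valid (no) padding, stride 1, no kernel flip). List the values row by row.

8.1 -0.45 1.2 13.9
12.5 13.65 13 7.25
10.2 0.7 -3.75 9.05
5.7 6.6 18.65 16.1

Output[0,0]: The receptive field on the input at this output position is [4.8 2.2 -2 / 3.4 -1.1 4.2 / 3.4 2.6 0.1]. Elementwise product with the kernel and sum: 4.8·0.5 + 2.2·2 + -2·1 + 3.4·0.5 + -1.1·1 + 4.2·-0.5 + 3.4·1 + 2.6·0.5 + 0.1·1.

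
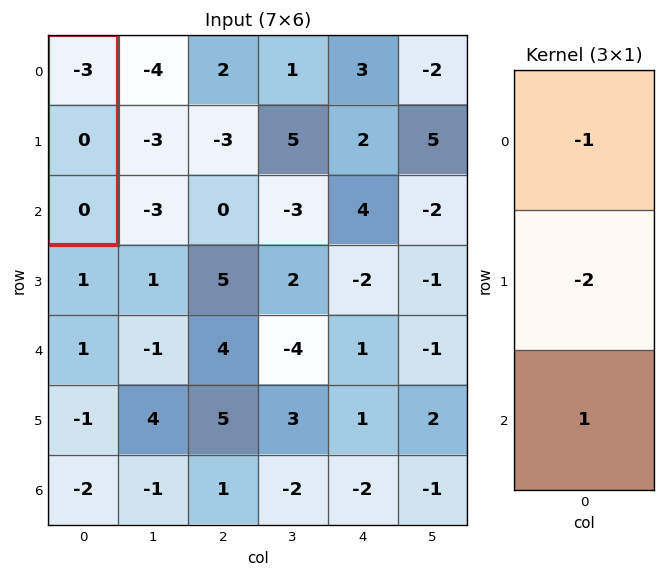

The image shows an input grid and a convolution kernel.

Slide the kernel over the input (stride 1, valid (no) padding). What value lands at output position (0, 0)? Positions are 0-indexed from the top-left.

3

The receptive field on the input at this output position is [-3 / 0 / 0]. Elementwise product with the kernel and sum: -3·-1 + 0·-2 + 0·1.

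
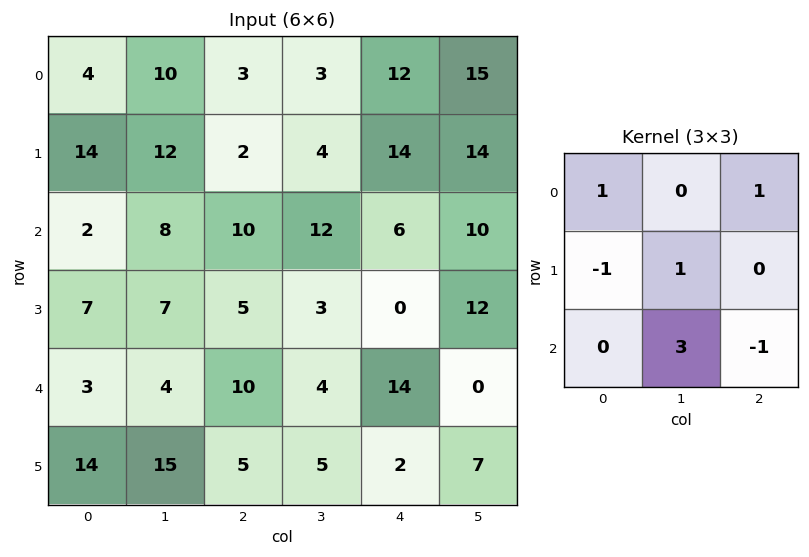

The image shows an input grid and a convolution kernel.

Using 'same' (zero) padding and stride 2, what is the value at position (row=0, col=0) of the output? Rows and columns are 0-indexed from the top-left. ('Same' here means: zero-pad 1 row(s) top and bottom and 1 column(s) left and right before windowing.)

34

The receptive field on the zero-padded input at this output position is [0 0 0 / 0 4 10 / 0 14 12]. Elementwise product with the kernel and sum: 0·1 + 0·1 + 0·-1 + 4·1 + 14·3 + 12·-1.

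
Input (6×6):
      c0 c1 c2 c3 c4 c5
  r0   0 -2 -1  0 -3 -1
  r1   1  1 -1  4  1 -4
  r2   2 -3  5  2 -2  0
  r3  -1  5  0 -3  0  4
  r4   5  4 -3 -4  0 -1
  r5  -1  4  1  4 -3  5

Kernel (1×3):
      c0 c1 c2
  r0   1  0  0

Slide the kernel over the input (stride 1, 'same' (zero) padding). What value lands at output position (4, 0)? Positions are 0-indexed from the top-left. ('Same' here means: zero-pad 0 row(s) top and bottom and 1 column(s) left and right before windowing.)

0

The receptive field on the zero-padded input at this output position is [0 5 4]. Elementwise product with the kernel and sum: 0·1.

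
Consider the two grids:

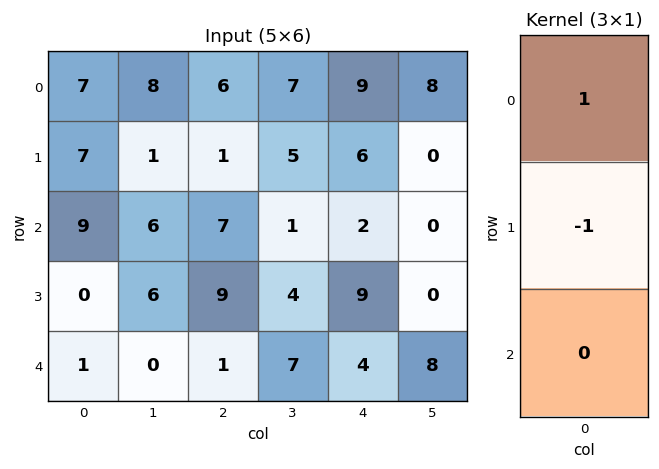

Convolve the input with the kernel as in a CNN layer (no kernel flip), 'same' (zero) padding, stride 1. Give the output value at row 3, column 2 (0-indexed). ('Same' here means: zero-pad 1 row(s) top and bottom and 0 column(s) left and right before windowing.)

-2

The receptive field on the zero-padded input at this output position is [7 / 9 / 1]. Elementwise product with the kernel and sum: 7·1 + 9·-1.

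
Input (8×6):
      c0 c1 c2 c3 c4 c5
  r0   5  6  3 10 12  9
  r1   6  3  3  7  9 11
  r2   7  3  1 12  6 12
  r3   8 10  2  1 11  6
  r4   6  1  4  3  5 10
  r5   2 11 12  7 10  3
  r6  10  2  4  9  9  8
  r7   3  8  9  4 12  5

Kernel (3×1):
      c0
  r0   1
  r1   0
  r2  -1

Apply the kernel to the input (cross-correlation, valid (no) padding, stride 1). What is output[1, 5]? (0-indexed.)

The receptive field on the input at this output position is [11 / 12 / 6]. Elementwise product with the kernel and sum: 11·1 + 6·-1.

5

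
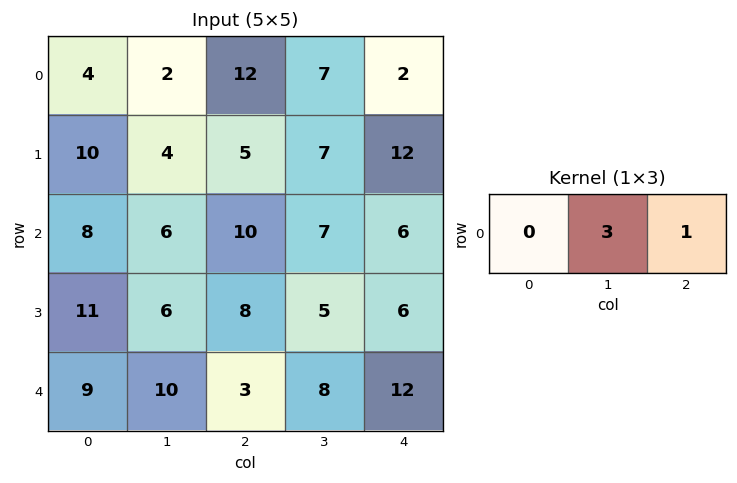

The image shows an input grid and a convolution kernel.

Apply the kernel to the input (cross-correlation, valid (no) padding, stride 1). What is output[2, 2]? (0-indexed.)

27

The receptive field on the input at this output position is [10 7 6]. Elementwise product with the kernel and sum: 7·3 + 6·1.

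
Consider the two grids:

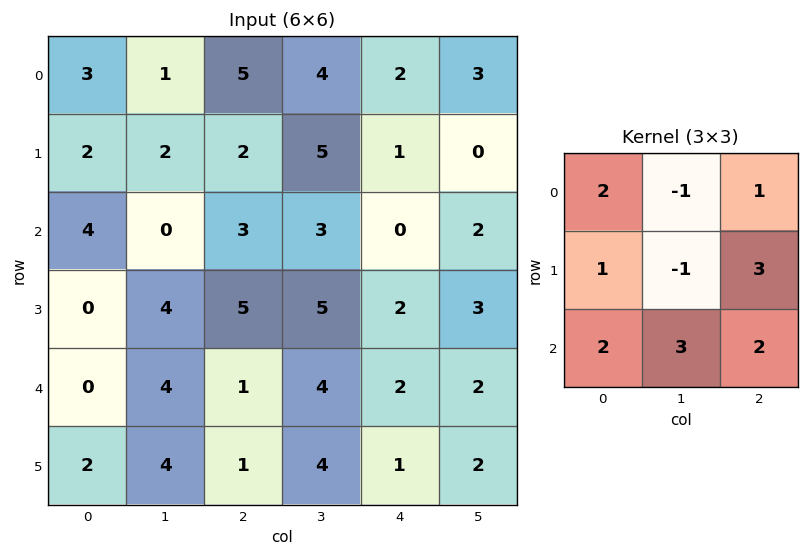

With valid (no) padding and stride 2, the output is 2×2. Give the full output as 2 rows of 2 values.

Output[0,0]: The receptive field on the input at this output position is [3 1 5 / 2 2 2 / 4 0 3]. Elementwise product with the kernel and sum: 3·2 + 1·-1 + 5·1 + 2·1 + 2·-1 + 2·3 + 4·2 + 0·3 + 3·2.
Output[0,1]: The receptive field on the input at this output position is [5 4 2 / 2 5 1 / 3 3 0]. Elementwise product with the kernel and sum: 5·2 + 4·-1 + 2·1 + 2·1 + 5·-1 + 1·3 + 3·2 + 3·3 + 0·2.

30 23
36 27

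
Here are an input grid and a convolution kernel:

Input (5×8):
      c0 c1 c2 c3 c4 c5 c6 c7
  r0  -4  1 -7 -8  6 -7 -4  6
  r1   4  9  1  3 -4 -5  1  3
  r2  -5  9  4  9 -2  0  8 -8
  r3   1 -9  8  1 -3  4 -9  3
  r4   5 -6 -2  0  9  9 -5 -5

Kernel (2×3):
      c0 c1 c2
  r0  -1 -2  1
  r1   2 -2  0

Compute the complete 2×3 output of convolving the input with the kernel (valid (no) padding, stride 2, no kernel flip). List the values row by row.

-15 25 6
11 -10 -4

Output[0,0]: The receptive field on the input at this output position is [-4 1 -7 / 4 9 1]. Elementwise product with the kernel and sum: -4·-1 + 1·-2 + -7·1 + 4·2 + 9·-2.
Output[0,1]: The receptive field on the input at this output position is [-7 -8 6 / 1 3 -4]. Elementwise product with the kernel and sum: -7·-1 + -8·-2 + 6·1 + 1·2 + 3·-2.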